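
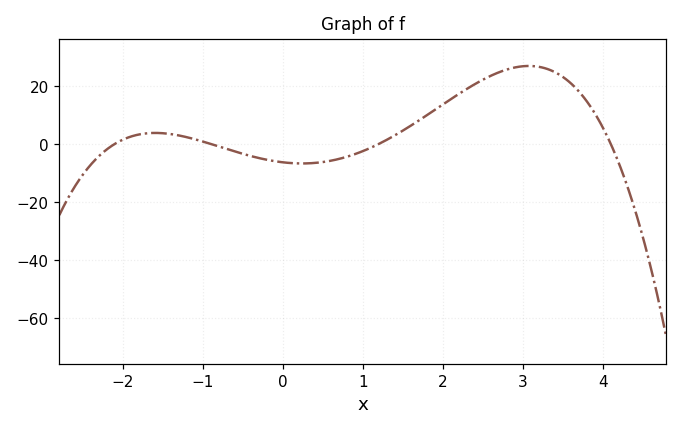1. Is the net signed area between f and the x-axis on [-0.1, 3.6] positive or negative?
positive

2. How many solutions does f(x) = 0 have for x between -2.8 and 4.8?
4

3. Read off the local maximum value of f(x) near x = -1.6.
3.8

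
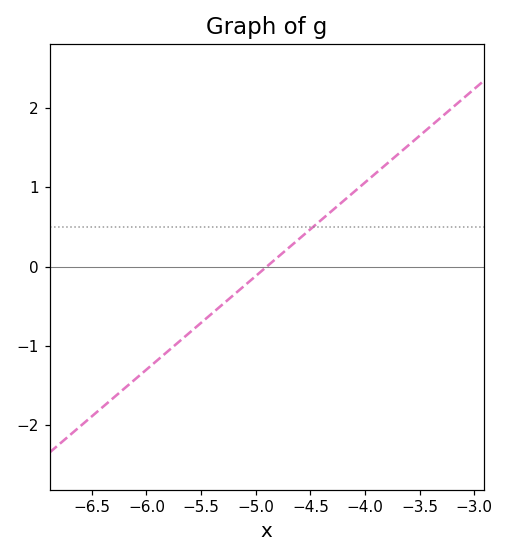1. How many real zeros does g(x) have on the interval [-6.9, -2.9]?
1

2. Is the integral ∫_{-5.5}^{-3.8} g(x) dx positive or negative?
positive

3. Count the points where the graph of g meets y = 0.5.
1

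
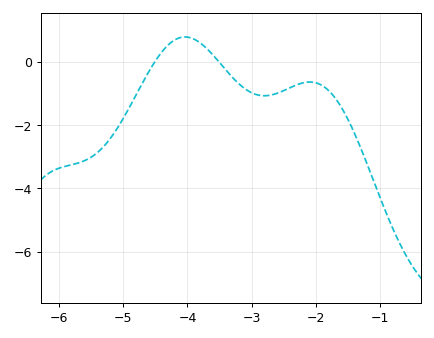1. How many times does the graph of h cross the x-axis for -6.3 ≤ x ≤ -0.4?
2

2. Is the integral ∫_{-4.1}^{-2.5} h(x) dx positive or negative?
negative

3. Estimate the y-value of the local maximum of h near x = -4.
0.8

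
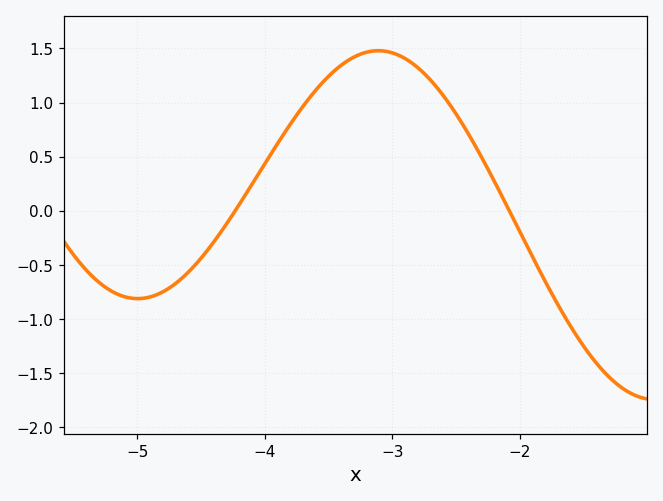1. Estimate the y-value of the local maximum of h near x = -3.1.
1.48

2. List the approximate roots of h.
-4.23, -2.08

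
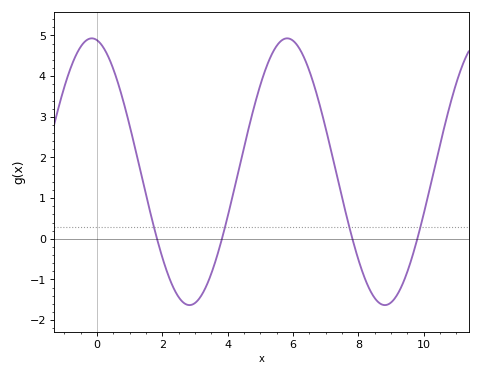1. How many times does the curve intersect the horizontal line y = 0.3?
4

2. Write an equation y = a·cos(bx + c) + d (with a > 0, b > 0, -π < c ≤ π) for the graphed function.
y = 3.28cos(1.05x + 0.172) + 1.65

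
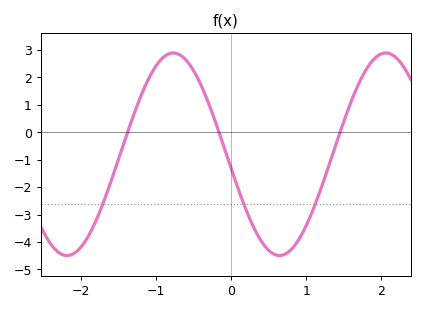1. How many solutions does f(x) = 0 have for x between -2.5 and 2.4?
3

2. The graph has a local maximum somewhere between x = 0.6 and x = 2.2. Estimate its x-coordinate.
2.1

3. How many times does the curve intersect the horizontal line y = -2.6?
3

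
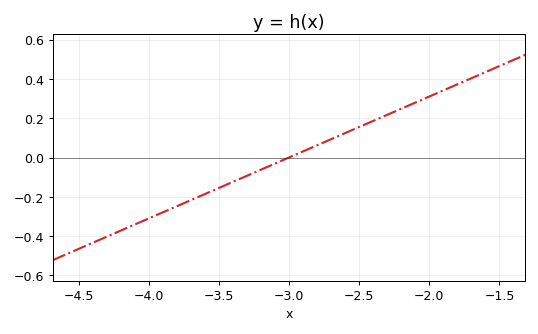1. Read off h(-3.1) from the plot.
-0.031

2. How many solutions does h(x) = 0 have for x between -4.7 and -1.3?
1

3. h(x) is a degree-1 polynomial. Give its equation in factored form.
y = 0.31(x + 3)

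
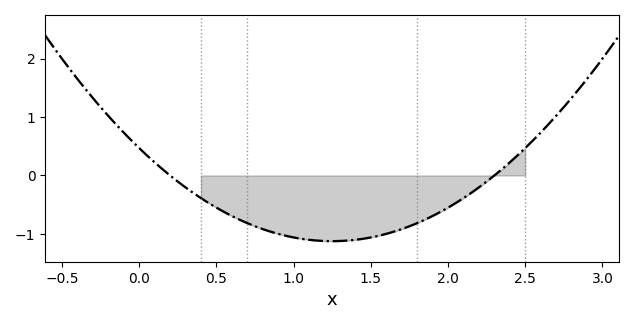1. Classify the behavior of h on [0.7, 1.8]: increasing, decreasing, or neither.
neither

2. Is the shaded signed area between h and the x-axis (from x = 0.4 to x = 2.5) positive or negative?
negative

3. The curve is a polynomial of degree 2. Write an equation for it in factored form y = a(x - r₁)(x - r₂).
y = 1.02(x - 0.2)(x - 2.3)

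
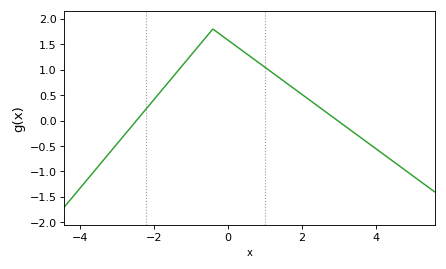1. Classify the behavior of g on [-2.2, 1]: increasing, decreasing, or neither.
neither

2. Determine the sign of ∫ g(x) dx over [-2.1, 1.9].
positive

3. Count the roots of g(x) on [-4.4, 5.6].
2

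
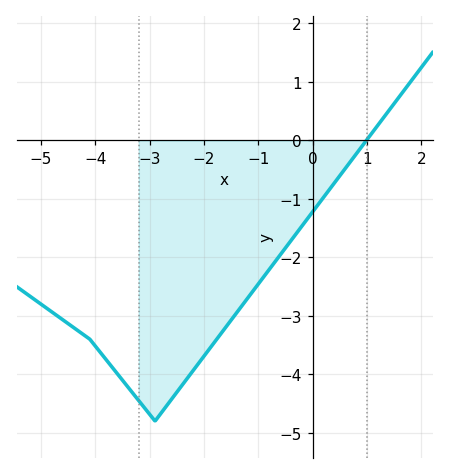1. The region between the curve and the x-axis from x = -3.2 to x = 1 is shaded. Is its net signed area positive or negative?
negative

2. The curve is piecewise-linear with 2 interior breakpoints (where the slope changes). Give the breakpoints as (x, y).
(-4.1, -3.4); (-2.9, -4.8)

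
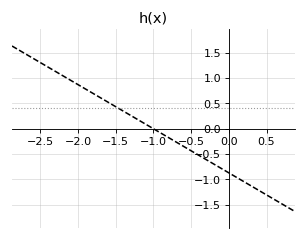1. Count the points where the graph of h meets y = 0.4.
1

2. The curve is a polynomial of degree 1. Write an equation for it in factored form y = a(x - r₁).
y = -0.87(x + 1)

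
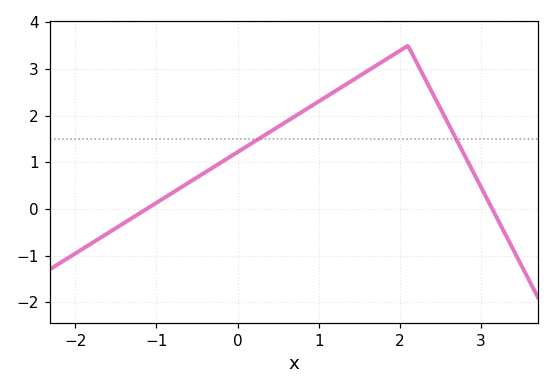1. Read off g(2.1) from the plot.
3.5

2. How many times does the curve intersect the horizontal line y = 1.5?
2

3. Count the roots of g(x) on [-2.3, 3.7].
2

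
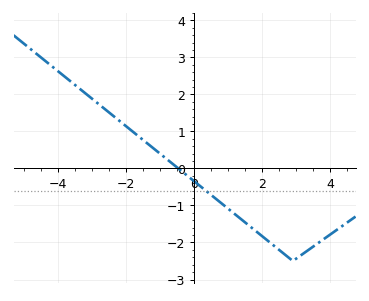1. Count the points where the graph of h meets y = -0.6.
1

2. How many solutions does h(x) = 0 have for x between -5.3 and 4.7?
1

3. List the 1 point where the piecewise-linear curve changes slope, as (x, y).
(2.9, -2.5)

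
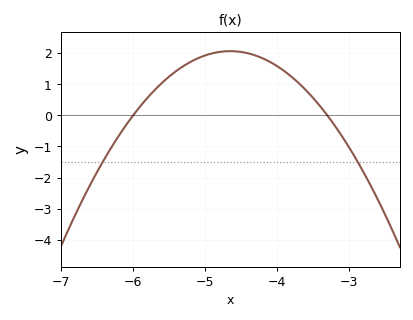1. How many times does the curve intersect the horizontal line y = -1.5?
2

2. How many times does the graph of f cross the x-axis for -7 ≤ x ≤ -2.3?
2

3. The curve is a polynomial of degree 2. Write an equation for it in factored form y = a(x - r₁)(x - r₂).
y = -1.13(x + 6)(x + 3.3)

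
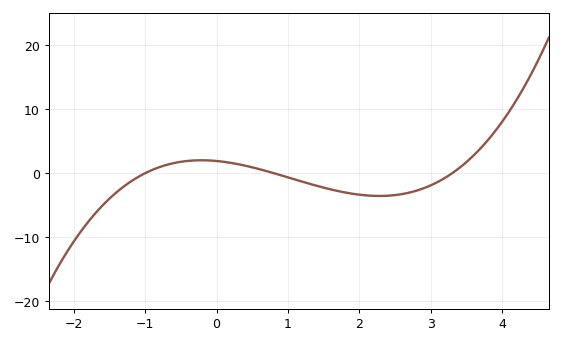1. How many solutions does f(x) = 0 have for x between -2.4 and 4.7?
3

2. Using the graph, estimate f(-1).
0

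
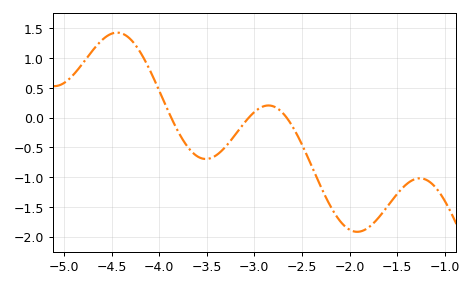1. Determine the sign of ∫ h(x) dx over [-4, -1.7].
negative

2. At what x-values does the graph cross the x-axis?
-3.87, -3.06, -2.66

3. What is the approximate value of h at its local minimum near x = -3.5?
-0.695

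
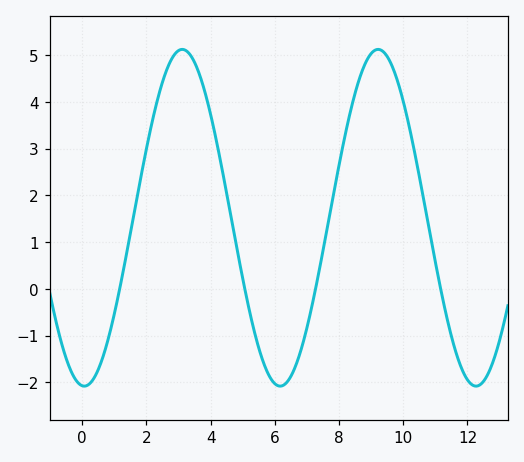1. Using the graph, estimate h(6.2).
-2.08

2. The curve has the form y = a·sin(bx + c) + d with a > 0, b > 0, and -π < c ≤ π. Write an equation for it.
y = 3.6sin(1.03x - 1.64) + 1.52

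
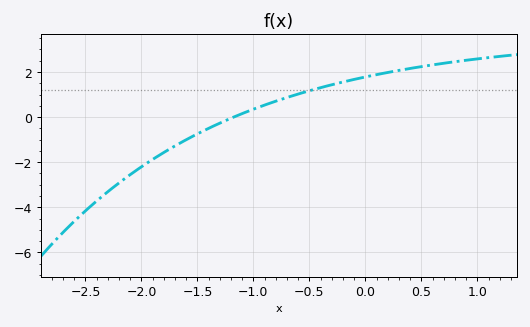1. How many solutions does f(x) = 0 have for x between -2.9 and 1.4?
1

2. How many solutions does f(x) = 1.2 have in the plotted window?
1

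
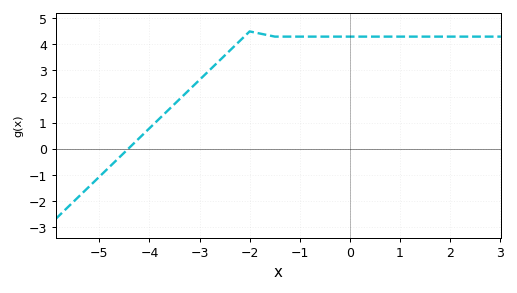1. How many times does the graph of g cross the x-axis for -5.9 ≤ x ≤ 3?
1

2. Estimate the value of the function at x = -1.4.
4.3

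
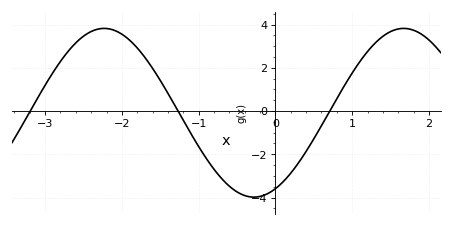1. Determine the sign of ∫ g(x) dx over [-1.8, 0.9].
negative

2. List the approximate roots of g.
-3.19, -1.27, 0.708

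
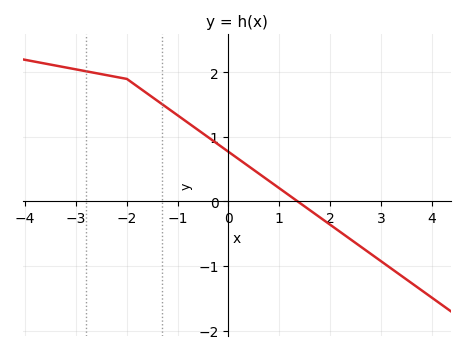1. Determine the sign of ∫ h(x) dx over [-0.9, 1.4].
positive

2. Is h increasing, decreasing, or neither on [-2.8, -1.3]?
decreasing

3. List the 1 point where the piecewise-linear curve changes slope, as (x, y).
(-2, 1.9)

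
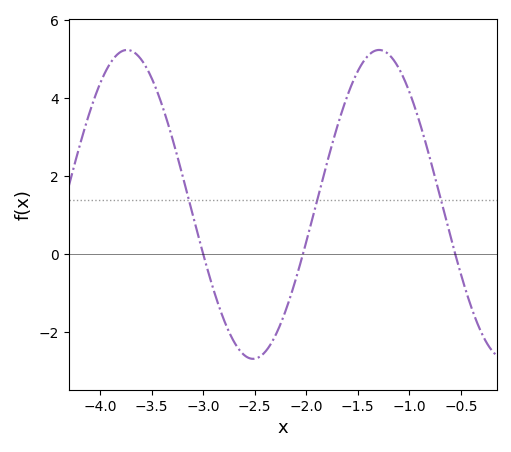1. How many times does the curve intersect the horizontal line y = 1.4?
3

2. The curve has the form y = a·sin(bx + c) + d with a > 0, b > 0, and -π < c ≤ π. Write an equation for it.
y = 3.96sin(2.57x - 1.39) + 1.28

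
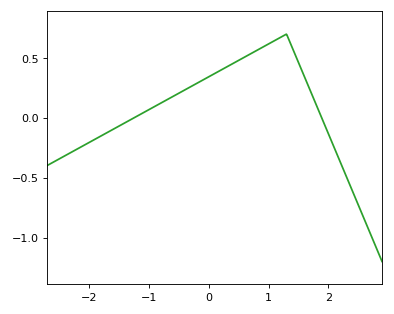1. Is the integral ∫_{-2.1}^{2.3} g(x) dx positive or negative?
positive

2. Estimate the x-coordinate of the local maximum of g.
1.3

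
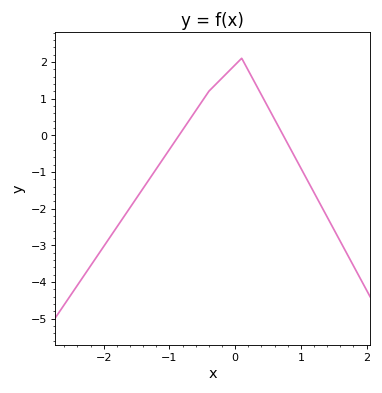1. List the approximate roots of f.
-0.9, 0.7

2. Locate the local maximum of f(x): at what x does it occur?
0.1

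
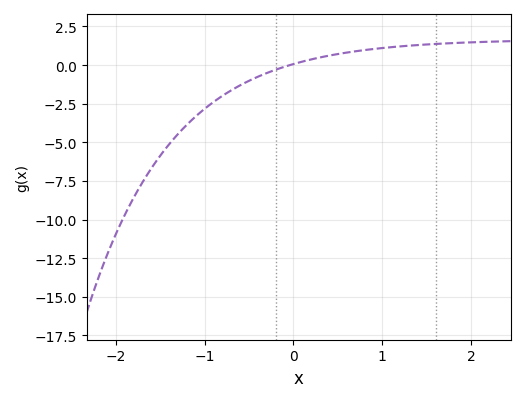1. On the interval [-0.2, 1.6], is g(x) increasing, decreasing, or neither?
increasing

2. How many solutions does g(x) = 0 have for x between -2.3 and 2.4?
1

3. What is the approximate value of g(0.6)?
0.812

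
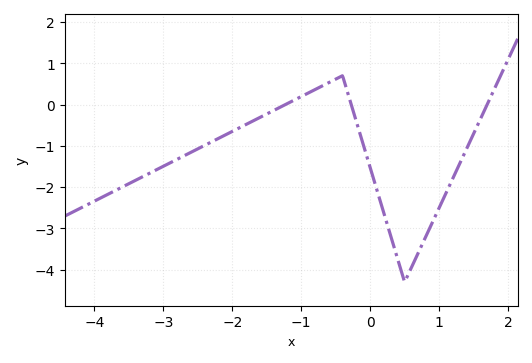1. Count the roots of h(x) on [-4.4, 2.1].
3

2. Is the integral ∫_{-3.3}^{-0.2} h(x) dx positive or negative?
negative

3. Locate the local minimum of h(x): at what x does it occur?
0.5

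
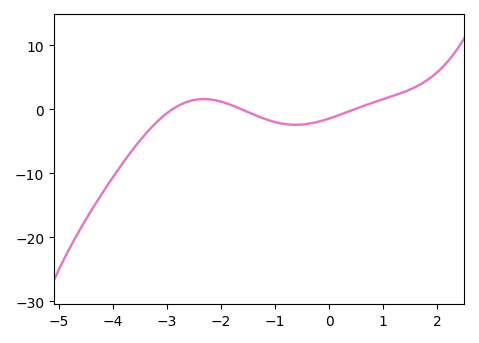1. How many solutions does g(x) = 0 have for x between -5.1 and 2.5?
3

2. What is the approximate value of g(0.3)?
-1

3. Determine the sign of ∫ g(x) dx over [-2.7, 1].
negative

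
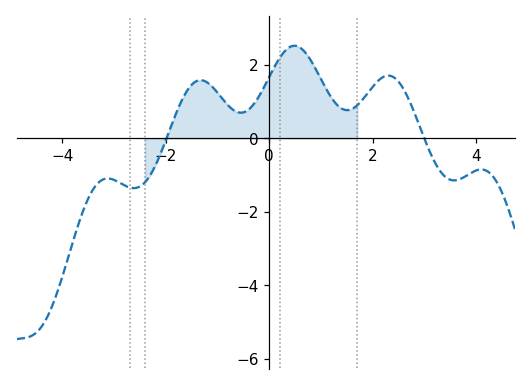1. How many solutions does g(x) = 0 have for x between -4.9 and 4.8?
2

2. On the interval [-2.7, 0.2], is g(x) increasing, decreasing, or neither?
neither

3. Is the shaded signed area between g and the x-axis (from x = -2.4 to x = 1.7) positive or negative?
positive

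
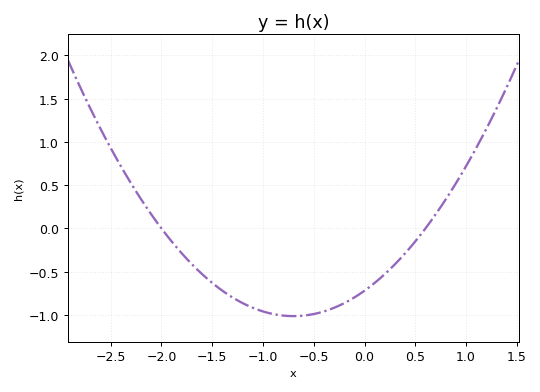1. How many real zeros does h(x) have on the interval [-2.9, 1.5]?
2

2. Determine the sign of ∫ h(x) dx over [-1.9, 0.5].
negative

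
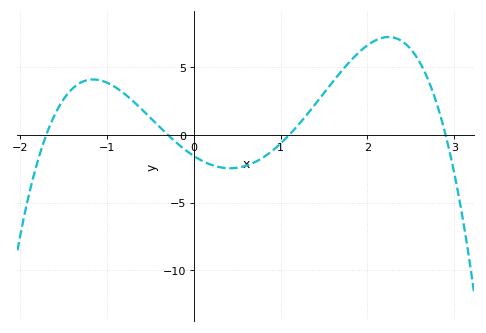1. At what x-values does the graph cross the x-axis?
-1.7, -0.3, 1.1, 2.9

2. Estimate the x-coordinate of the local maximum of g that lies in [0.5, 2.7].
2.24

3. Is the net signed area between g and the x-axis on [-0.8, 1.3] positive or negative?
negative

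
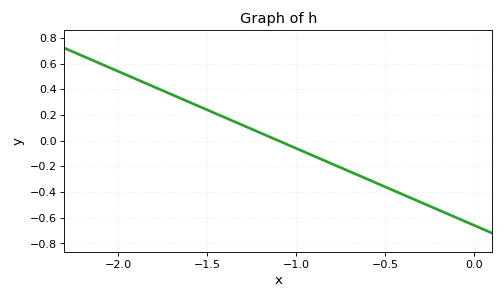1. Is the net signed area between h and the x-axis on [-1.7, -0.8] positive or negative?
positive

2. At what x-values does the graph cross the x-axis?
-1.1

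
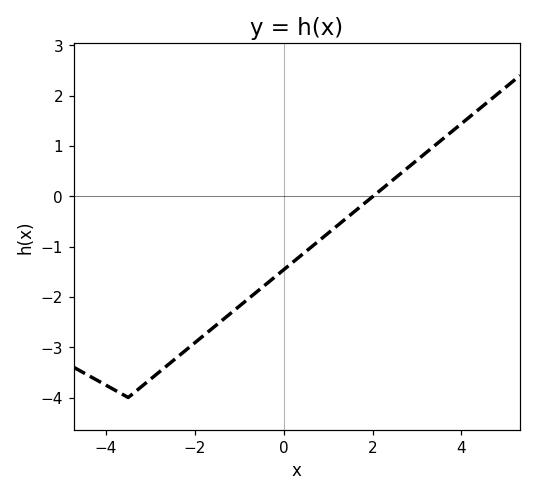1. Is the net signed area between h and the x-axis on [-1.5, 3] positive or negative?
negative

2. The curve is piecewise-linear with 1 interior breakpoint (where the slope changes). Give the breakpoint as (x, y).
(-3.5, -4)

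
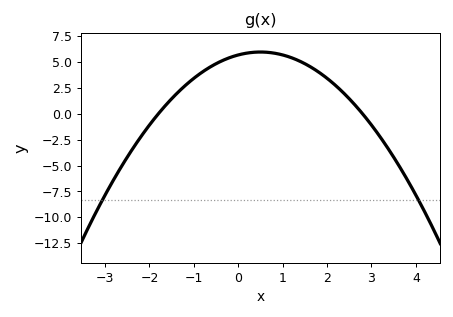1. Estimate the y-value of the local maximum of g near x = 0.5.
5.98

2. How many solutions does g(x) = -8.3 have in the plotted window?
2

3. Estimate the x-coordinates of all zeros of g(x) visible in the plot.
-1.8, 2.8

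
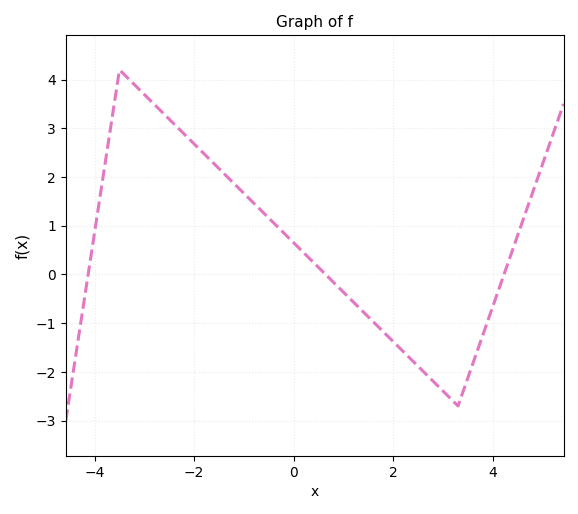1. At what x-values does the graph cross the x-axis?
-4.2, 0.6, 4.2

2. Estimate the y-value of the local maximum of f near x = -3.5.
4.2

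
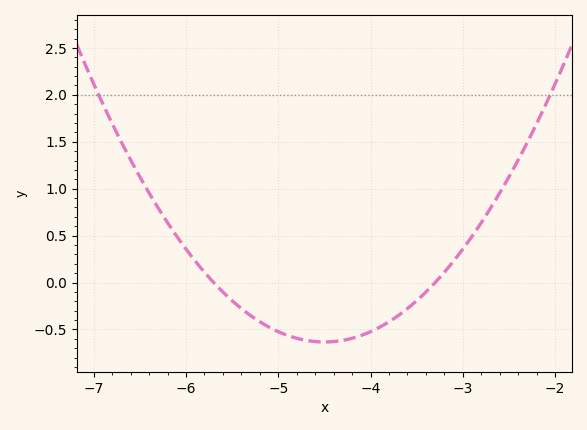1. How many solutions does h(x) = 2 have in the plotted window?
2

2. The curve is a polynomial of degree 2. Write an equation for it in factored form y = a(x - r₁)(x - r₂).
y = 0.44(x + 5.7)(x + 3.3)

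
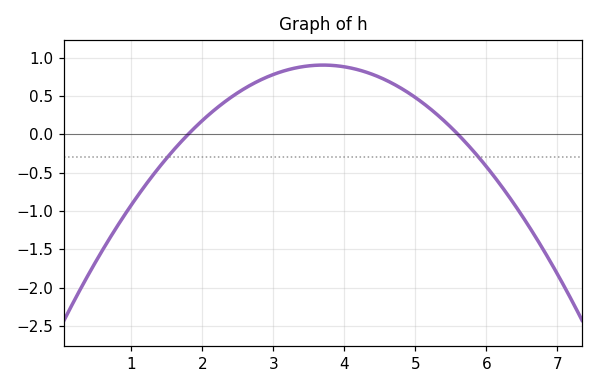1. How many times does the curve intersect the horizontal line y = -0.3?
2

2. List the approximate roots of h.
1.8, 5.6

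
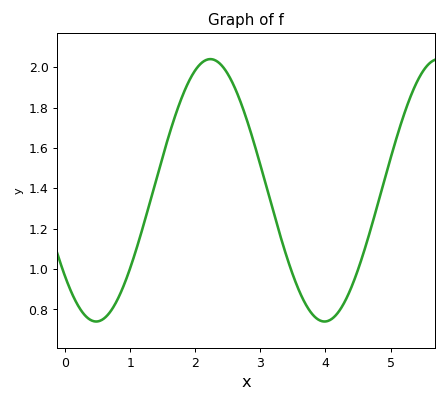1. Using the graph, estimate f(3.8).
0.775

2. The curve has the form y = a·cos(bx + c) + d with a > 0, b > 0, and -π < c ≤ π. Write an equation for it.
y = 0.65cos(1.79x + 2.29) + 1.39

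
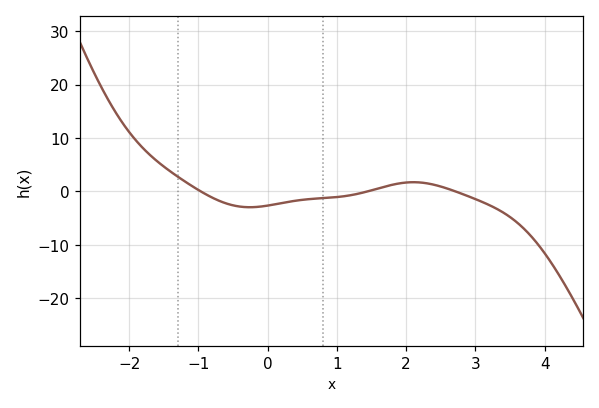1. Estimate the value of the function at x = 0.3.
-2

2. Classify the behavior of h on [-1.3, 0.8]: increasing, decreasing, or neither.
neither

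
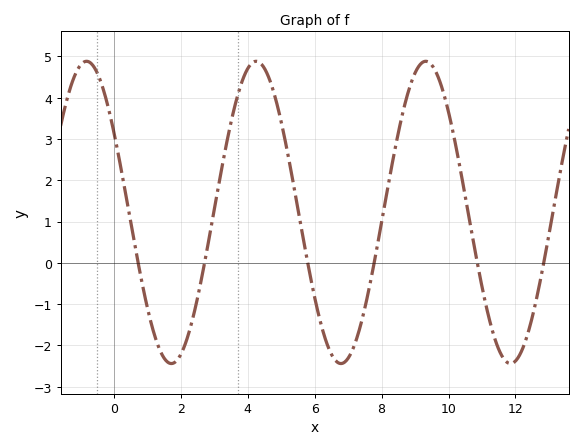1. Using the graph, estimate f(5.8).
-0.028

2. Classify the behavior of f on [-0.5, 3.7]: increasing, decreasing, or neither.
neither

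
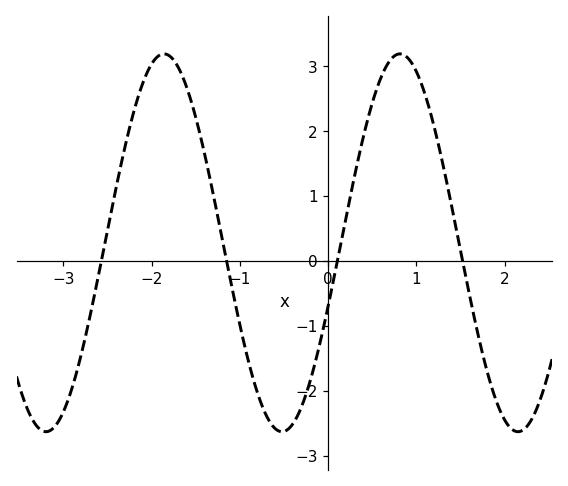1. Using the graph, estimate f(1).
2.92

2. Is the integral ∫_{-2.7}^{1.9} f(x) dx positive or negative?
positive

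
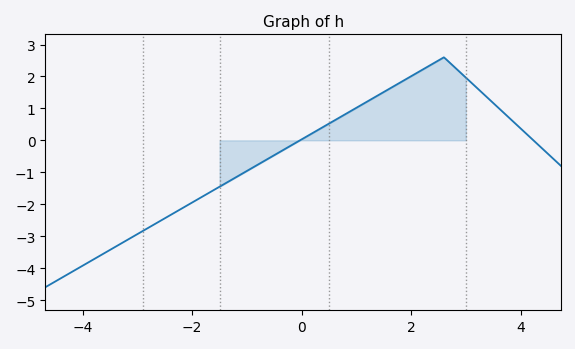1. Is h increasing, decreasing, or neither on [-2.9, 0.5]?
increasing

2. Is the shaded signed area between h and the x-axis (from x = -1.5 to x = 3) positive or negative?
positive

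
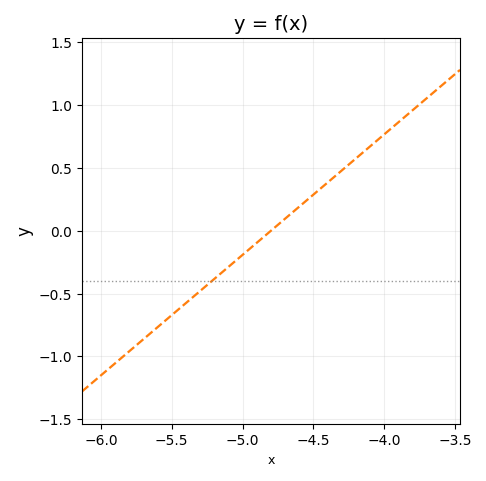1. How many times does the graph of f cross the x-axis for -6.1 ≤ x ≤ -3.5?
1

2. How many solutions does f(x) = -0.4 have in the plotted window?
1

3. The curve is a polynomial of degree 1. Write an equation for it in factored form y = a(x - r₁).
y = 0.96(x + 4.8)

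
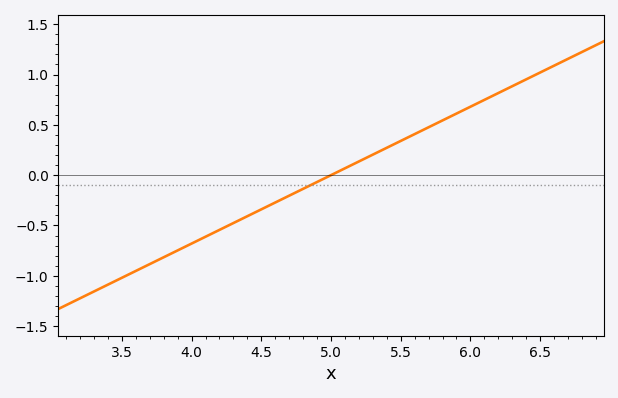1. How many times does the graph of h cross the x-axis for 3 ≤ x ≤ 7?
1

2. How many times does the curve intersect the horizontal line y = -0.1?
1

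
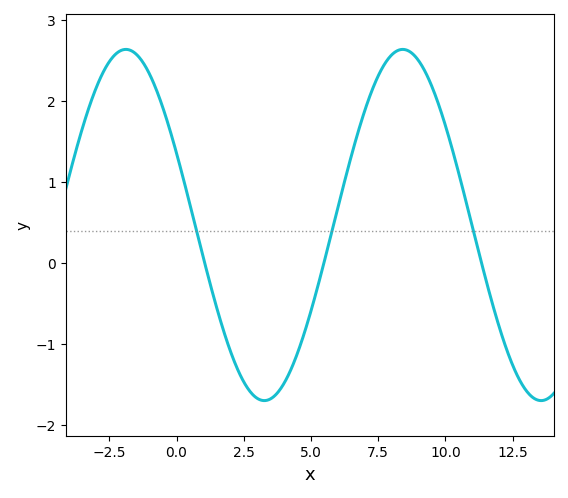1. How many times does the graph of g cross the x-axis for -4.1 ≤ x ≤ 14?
3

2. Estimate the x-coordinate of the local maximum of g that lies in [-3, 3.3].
-1.89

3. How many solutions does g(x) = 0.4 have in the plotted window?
3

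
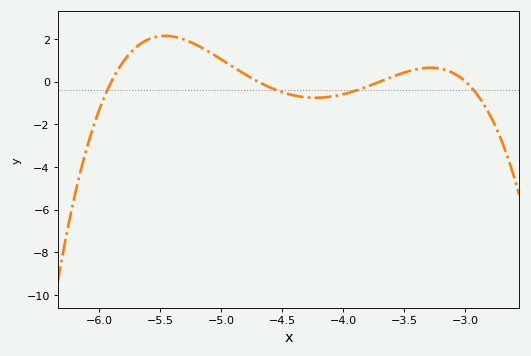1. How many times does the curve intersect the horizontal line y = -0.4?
4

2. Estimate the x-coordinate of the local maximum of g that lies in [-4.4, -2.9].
-3.3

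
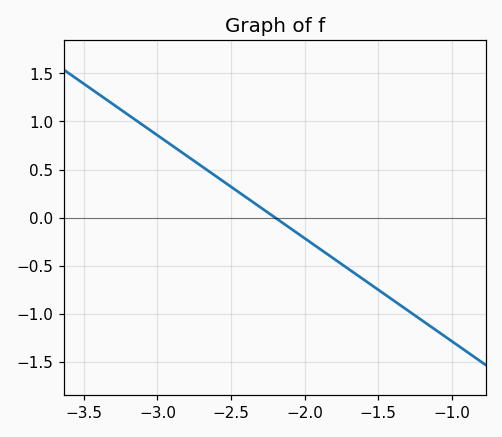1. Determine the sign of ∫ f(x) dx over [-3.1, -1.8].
positive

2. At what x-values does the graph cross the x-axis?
-2.2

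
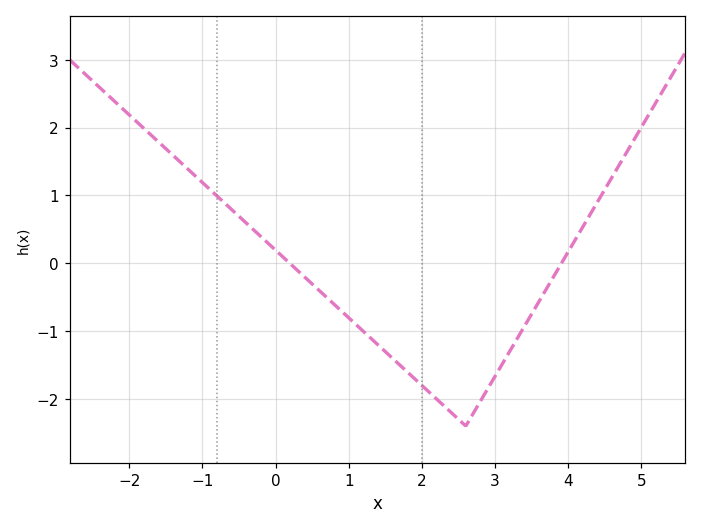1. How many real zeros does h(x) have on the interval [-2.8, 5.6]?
2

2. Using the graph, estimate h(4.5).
1.09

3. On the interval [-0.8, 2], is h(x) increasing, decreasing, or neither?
decreasing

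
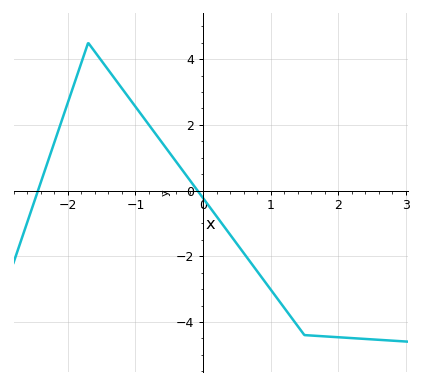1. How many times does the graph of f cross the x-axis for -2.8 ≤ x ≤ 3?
2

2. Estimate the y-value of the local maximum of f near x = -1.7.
4.4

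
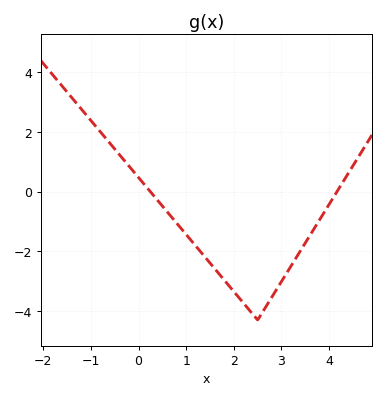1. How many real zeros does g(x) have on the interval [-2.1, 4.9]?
2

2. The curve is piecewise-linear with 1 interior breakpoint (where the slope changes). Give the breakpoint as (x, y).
(2.5, -4.3)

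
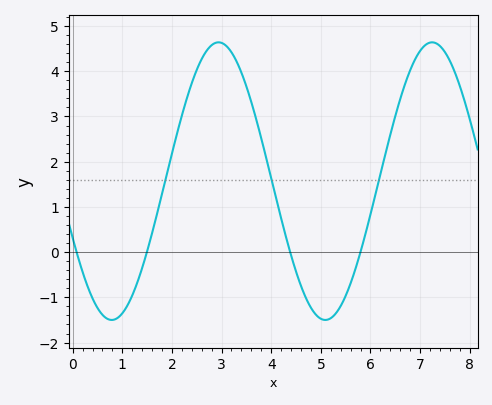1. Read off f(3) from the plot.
4.63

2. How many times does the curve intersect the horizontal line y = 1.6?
3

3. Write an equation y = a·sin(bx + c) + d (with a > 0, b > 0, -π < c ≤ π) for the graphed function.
y = 3.07sin(1.46x - 2.72) + 1.57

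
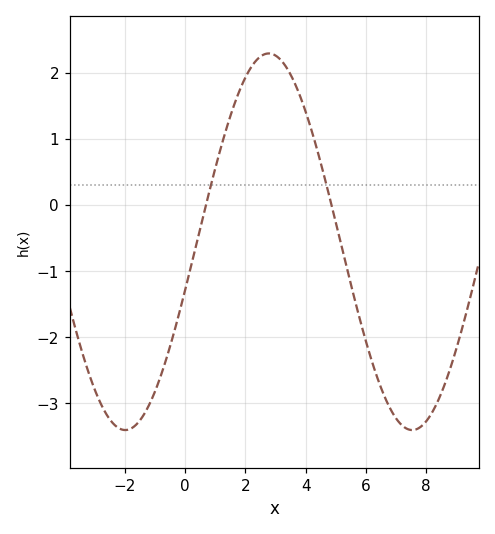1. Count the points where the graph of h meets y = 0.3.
2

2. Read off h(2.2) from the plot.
2.1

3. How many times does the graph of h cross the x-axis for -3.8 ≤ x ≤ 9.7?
2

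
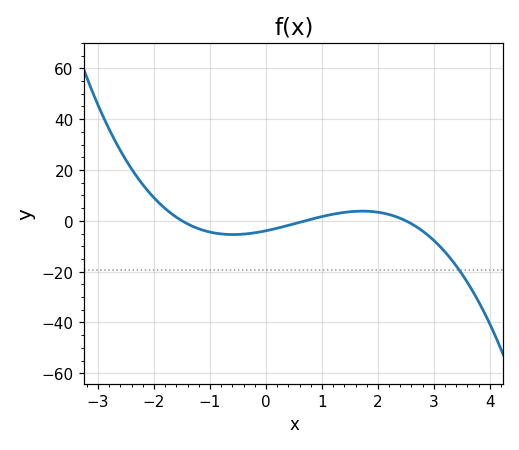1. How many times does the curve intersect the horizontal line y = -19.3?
1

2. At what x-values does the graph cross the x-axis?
-1.5, 0.7, 2.5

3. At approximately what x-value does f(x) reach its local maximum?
1.7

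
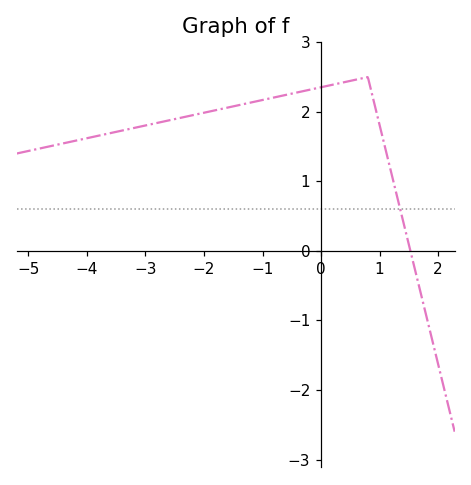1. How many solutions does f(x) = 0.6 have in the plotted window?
1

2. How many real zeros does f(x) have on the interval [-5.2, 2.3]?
1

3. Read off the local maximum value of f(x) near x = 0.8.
2.5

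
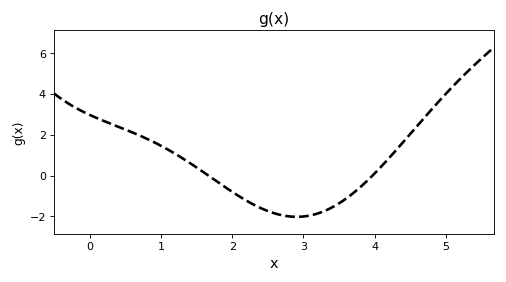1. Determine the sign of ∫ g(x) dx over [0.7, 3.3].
negative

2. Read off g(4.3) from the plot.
1.23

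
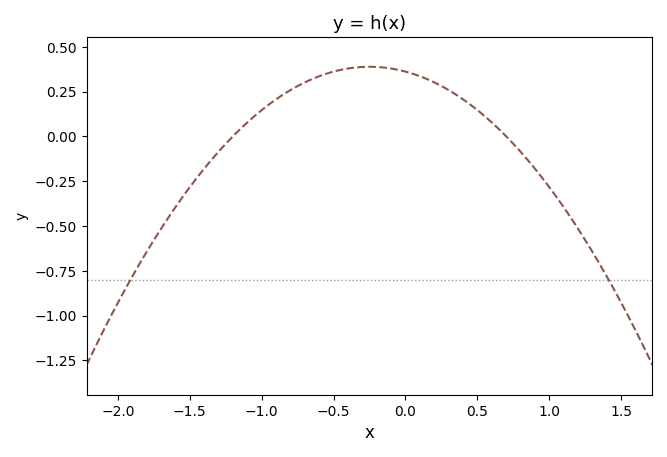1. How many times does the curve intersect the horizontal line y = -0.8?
2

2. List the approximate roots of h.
-1.2, 0.7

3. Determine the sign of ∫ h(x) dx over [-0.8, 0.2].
positive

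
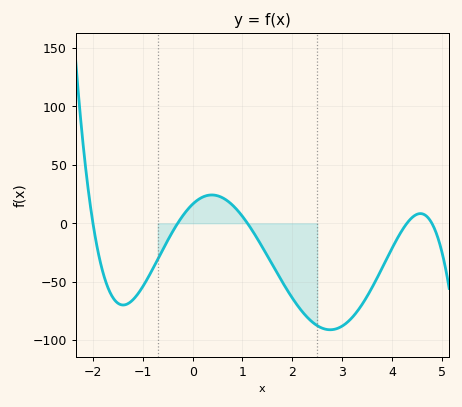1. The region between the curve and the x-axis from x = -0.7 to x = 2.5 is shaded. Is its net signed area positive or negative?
negative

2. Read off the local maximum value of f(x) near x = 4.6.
8.27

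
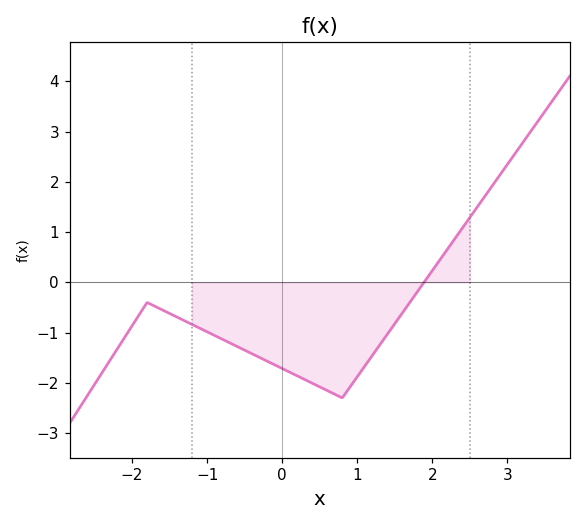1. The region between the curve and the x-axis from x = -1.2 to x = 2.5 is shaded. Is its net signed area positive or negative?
negative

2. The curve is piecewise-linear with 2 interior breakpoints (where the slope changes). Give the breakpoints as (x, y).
(-1.8, -0.4); (0.8, -2.3)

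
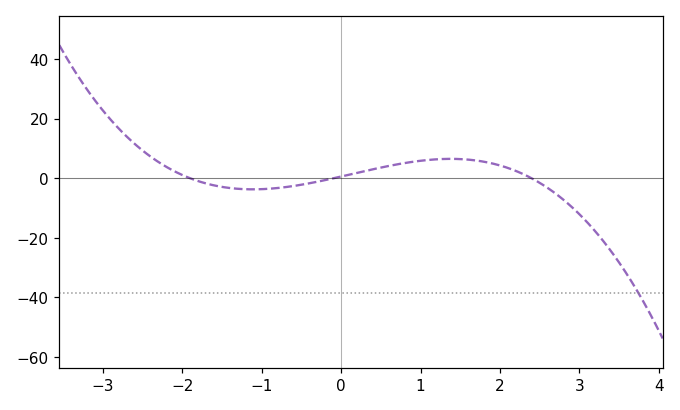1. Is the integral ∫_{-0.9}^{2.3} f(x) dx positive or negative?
positive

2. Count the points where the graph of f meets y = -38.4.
1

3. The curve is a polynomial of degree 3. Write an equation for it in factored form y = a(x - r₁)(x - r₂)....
y = -1.32(x + 1.9)(x + 0.1)(x - 2.4)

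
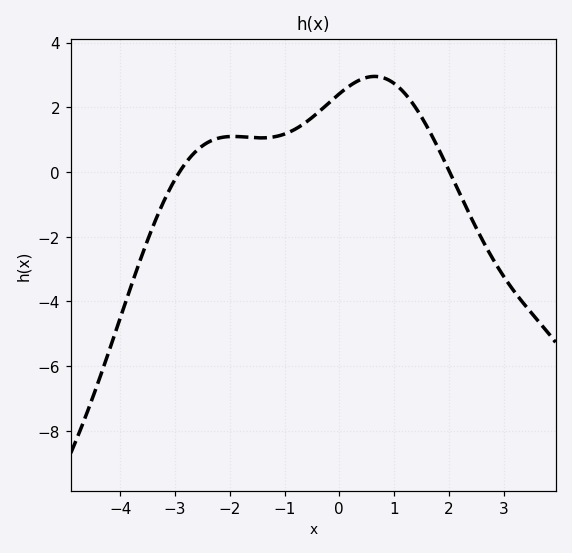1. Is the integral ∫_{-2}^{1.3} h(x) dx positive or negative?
positive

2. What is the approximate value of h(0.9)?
2.84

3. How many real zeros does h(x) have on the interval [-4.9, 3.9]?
2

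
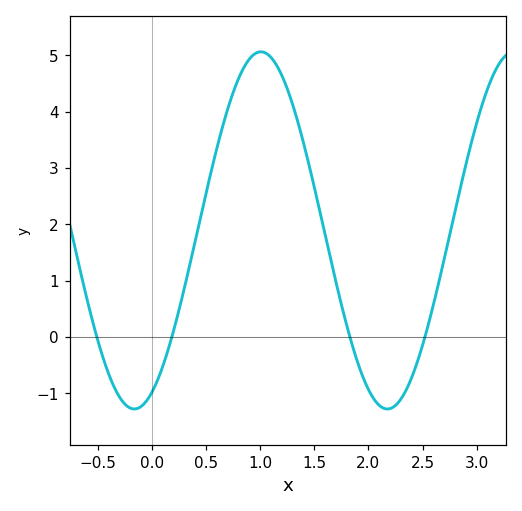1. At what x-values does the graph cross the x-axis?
-0.5, 0.2, 1.8, 2.5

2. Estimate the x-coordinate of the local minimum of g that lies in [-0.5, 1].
-0.2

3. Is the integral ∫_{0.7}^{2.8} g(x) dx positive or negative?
positive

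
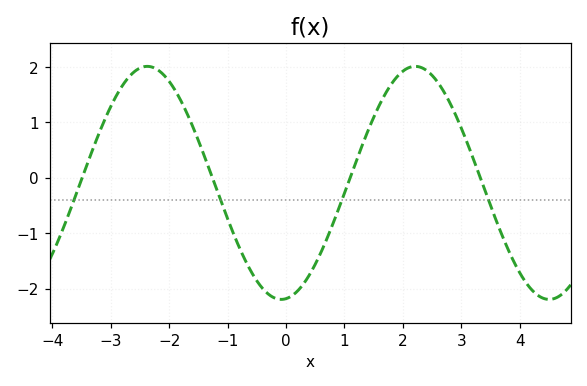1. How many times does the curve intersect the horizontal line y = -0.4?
4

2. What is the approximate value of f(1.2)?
0.294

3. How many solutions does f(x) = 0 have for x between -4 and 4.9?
4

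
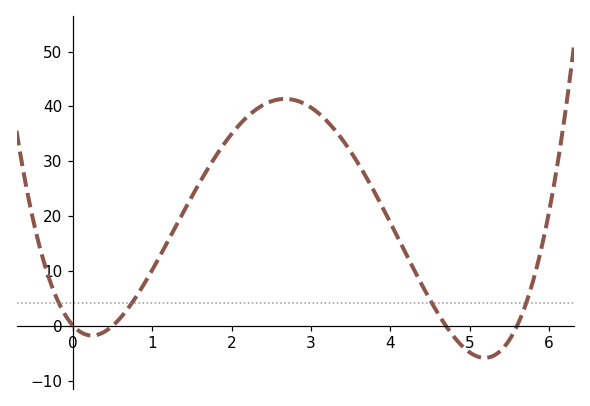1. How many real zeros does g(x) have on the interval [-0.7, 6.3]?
4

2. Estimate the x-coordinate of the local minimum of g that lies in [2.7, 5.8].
5.2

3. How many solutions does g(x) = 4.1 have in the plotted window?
4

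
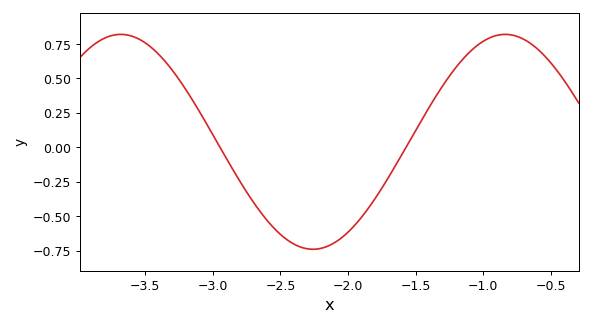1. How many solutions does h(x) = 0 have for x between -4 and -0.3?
2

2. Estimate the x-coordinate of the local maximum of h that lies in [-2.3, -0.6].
-0.85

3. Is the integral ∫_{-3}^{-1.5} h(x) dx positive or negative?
negative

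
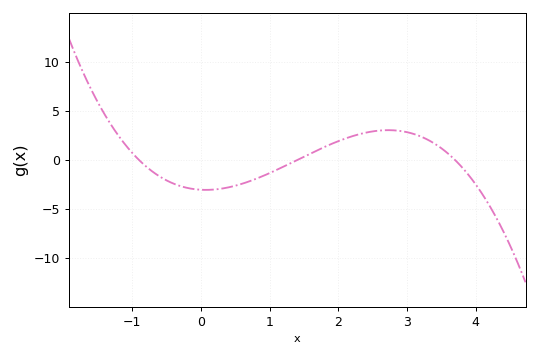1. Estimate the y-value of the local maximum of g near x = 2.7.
3.04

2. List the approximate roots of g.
-0.9, 1.4, 3.7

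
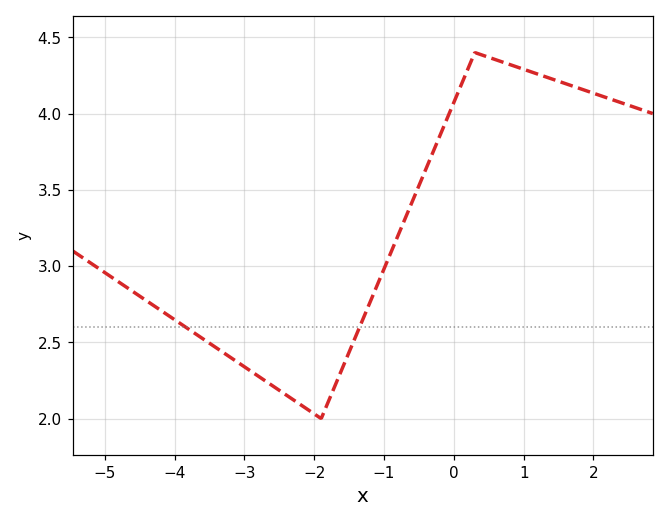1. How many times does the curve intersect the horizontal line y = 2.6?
2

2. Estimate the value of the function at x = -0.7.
3.31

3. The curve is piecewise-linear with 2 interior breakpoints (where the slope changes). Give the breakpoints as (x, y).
(-1.9, 2); (0.3, 4.4)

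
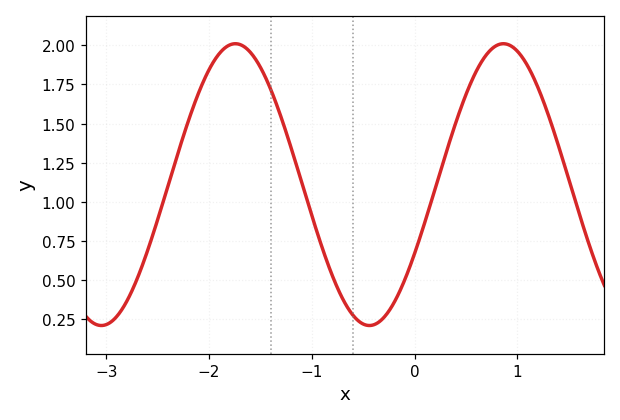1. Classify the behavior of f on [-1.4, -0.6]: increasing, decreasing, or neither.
decreasing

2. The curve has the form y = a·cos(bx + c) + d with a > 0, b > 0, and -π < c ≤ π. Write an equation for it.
y = 0.9cos(2.41x - 2.08) + 1.11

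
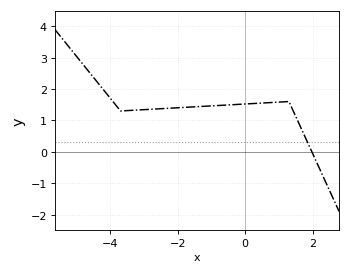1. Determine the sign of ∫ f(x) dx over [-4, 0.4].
positive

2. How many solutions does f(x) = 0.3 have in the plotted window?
1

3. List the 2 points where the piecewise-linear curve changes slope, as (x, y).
(-3.7, 1.3); (1.3, 1.6)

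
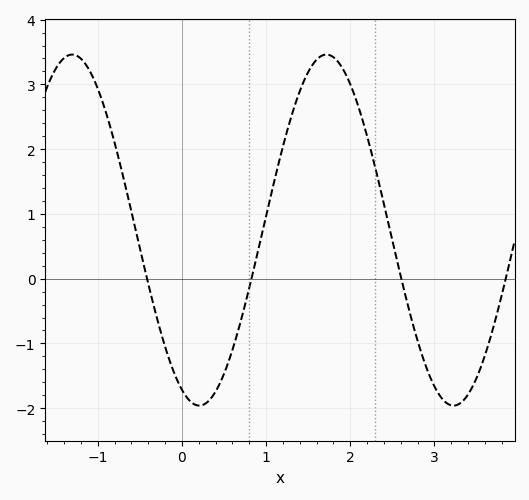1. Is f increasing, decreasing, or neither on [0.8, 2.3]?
neither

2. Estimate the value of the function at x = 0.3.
-1.91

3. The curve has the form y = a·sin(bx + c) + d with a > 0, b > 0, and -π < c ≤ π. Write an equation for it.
y = 2.71sin(2.08x - 2) + 0.75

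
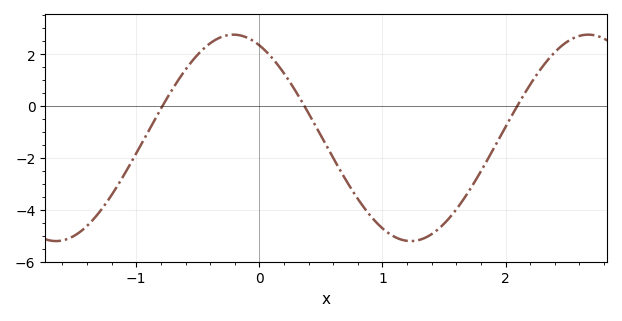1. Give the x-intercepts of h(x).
-0.787, 0.366, 2.1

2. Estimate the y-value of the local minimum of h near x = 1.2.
-5.21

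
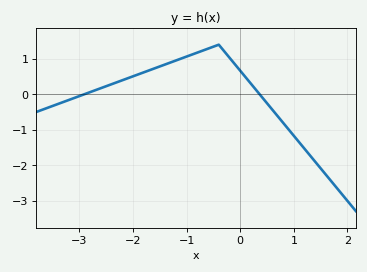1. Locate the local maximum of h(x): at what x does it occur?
-0.4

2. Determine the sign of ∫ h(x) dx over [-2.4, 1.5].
positive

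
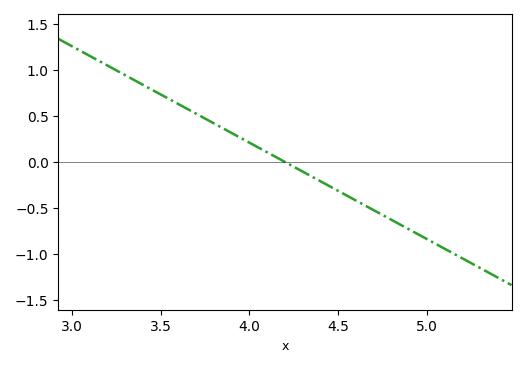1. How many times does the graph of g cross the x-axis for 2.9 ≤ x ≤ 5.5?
1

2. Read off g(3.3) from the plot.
0.95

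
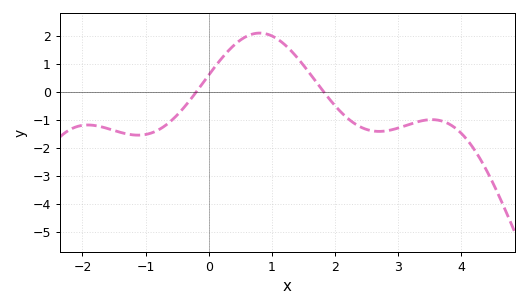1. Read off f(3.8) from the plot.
-1.13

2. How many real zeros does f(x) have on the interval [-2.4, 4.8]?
2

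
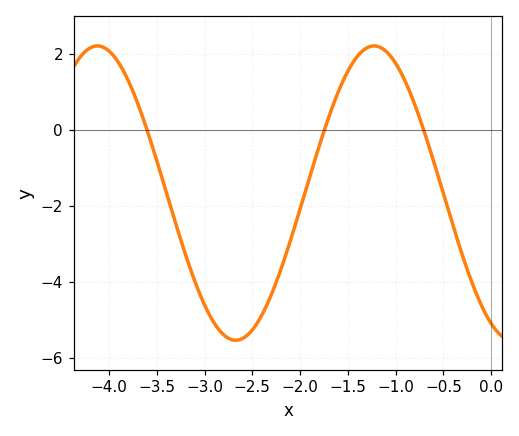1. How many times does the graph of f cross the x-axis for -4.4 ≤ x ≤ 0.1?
3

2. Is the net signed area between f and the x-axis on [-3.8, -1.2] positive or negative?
negative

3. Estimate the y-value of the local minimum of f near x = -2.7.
-5.53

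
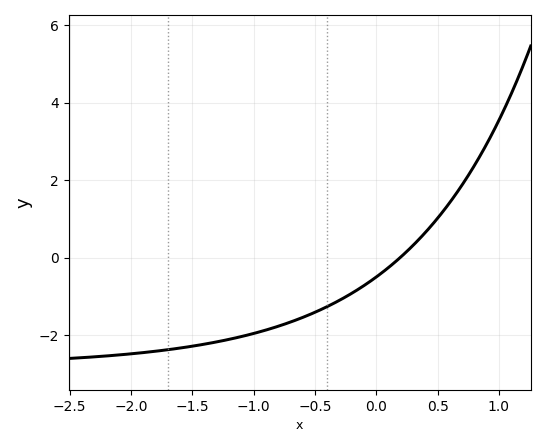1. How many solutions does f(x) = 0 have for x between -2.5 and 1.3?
1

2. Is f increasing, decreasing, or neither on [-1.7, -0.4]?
increasing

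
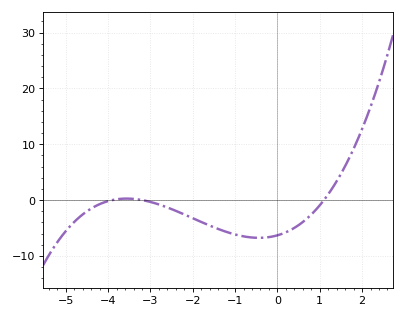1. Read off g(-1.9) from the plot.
-4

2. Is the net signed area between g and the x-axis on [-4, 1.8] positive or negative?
negative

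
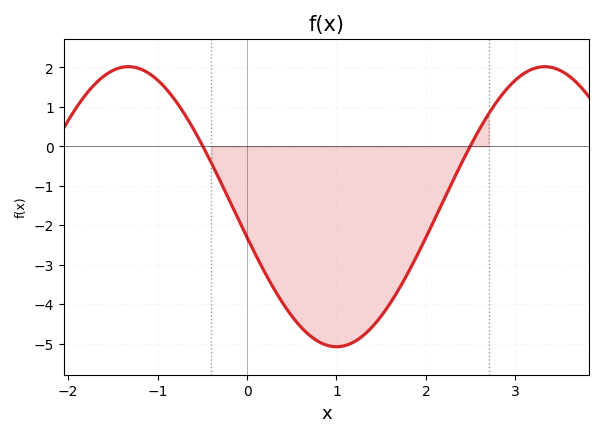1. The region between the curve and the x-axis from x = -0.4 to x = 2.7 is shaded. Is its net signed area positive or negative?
negative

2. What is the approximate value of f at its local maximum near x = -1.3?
2.02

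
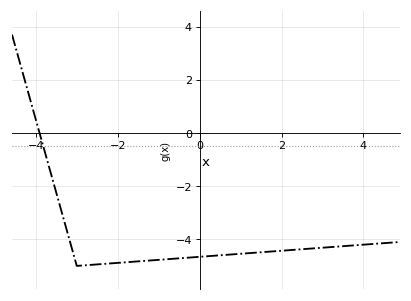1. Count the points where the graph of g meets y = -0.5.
1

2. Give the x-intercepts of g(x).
-4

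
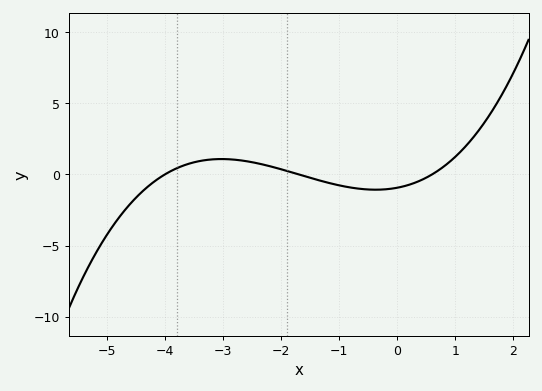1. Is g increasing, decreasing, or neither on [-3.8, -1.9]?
neither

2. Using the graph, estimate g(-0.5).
-1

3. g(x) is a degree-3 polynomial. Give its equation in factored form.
y = 0.23(x + 4)(x + 1.7)(x - 0.6)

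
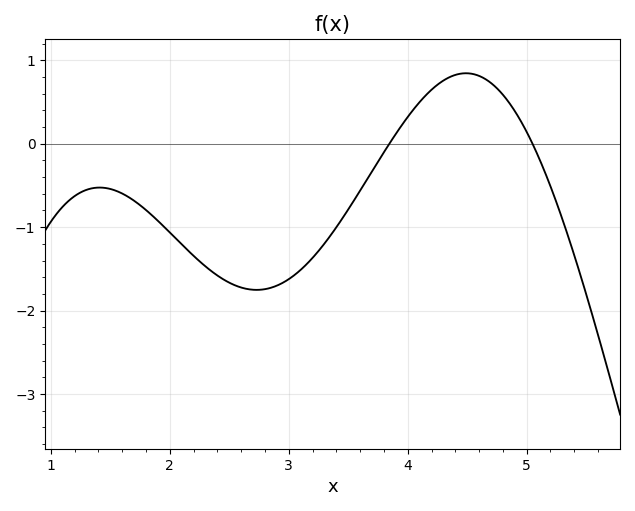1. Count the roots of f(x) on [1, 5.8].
2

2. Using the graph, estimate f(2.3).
-1.47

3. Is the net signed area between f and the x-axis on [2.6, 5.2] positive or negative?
negative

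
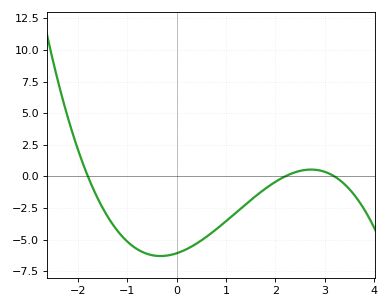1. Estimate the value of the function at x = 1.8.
-1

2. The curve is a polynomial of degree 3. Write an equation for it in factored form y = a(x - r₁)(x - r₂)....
y = -0.48(x + 1.8)(x - 2.2)(x - 3.2)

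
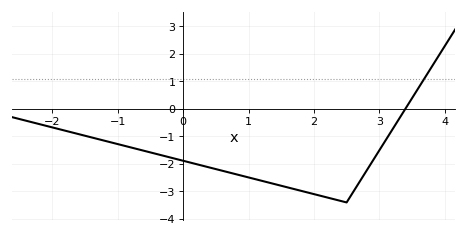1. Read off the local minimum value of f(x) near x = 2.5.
-3.4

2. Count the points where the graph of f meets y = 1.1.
1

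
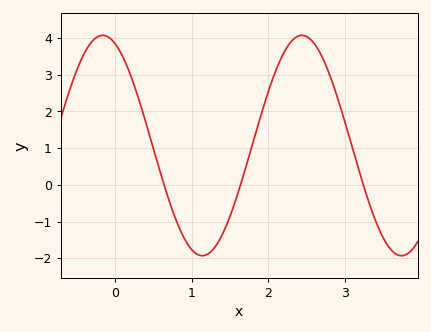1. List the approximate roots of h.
0.636, 1.64, 3.24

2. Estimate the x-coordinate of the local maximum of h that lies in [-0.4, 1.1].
-0.166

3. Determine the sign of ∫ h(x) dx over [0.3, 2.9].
positive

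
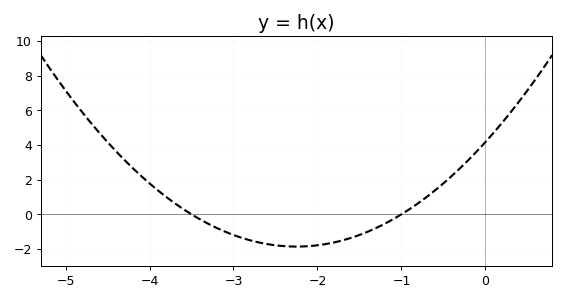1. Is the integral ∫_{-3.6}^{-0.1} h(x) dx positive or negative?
negative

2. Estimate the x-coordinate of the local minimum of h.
-2.2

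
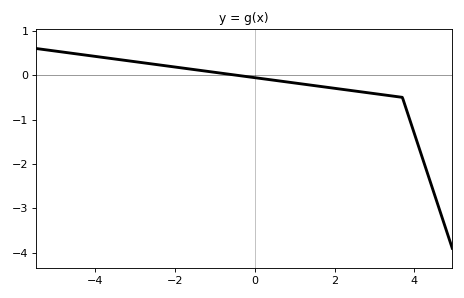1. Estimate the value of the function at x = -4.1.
0.435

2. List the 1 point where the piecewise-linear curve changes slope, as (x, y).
(3.7, -0.5)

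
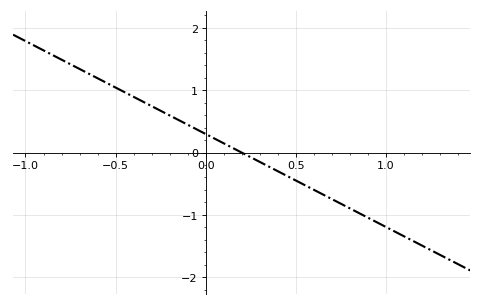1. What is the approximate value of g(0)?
0.3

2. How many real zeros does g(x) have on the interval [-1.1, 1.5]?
1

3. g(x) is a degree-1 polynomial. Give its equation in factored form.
y = -1.49(x - 0.2)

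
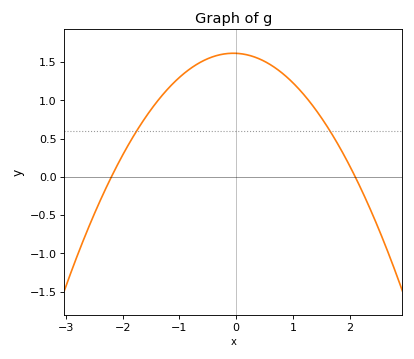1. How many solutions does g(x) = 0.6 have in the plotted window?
2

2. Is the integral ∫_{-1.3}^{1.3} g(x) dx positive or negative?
positive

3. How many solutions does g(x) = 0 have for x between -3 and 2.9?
2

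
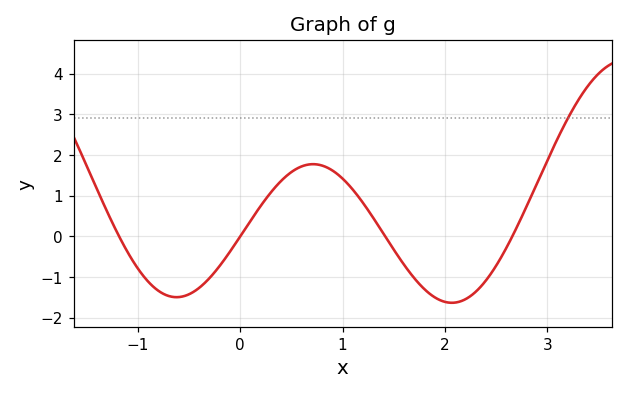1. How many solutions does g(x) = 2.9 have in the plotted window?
1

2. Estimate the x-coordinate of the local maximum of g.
0.711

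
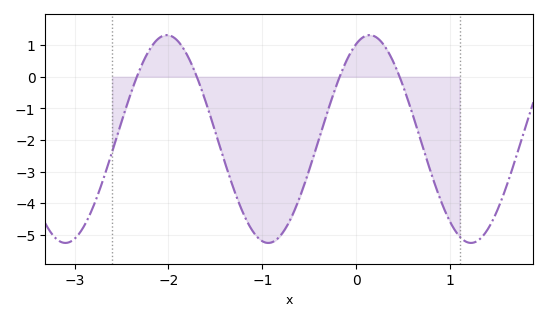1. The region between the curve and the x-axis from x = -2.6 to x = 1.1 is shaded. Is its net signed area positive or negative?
negative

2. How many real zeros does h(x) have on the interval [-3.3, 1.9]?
4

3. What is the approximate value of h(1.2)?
-5.25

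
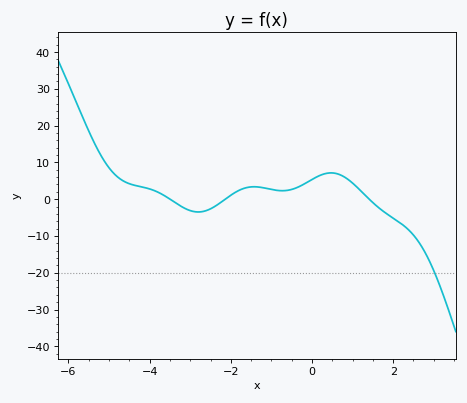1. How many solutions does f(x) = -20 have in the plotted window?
1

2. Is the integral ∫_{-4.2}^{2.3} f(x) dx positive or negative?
positive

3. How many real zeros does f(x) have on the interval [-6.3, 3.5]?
3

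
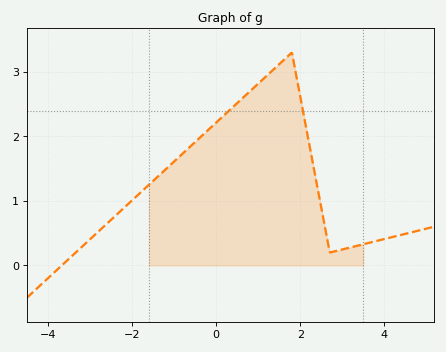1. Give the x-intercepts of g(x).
-3.6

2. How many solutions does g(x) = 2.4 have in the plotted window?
2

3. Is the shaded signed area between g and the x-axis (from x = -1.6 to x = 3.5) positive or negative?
positive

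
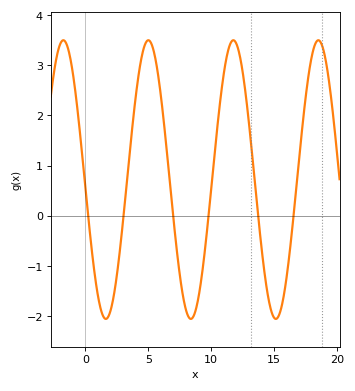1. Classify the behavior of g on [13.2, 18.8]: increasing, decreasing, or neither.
neither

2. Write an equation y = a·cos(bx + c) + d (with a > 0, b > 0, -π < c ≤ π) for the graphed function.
y = 2.78cos(0.93x + 1.6) + 0.72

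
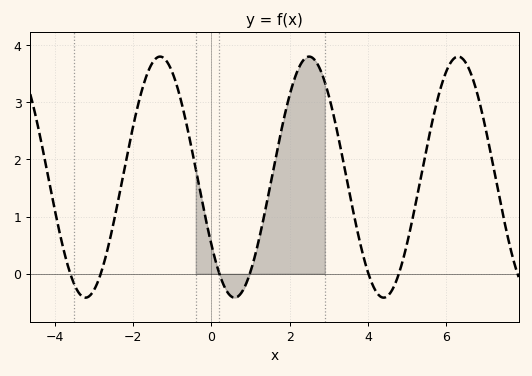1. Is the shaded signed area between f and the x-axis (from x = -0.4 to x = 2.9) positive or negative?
positive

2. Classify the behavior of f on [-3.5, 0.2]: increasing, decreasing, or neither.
neither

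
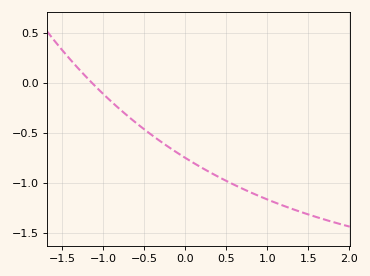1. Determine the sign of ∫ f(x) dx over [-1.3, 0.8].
negative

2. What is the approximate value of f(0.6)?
-1.02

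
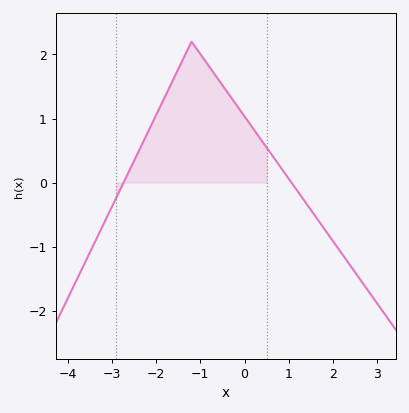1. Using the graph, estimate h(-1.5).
1.8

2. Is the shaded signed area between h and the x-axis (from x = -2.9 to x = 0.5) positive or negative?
positive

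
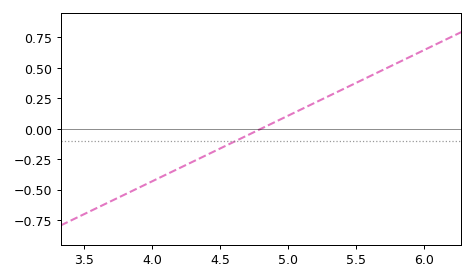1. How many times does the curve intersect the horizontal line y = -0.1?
1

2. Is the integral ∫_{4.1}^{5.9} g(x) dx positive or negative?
positive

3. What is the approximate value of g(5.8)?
0.54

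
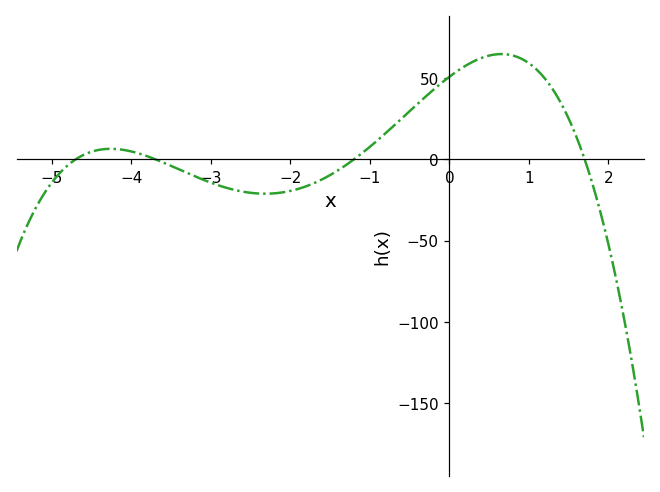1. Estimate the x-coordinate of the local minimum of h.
-2.32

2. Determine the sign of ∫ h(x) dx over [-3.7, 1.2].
positive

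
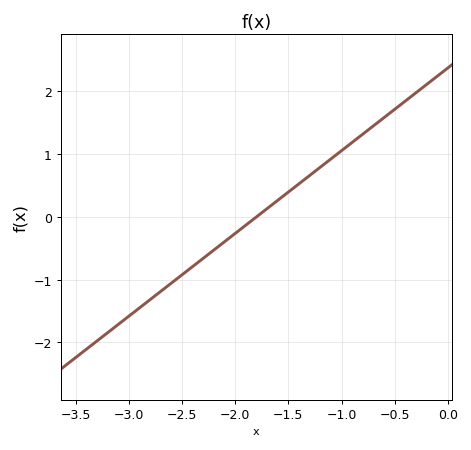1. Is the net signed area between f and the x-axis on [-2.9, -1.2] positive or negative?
negative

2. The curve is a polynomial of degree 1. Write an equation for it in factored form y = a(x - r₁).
y = 1.32(x + 1.8)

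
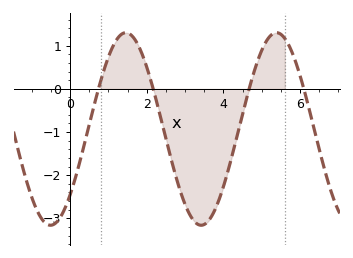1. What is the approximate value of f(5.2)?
1.2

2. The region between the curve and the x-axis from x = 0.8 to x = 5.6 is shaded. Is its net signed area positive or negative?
negative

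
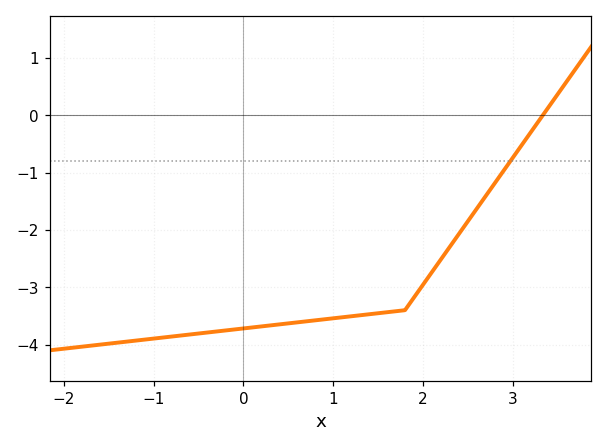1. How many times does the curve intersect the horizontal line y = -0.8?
1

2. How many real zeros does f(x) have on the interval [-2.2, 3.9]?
1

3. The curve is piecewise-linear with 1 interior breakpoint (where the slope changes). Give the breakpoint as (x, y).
(1.8, -3.4)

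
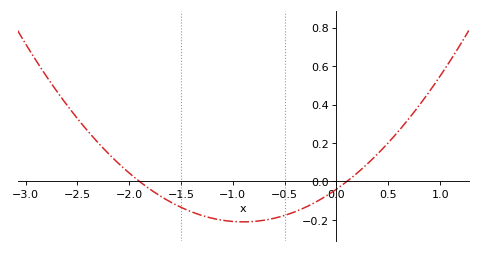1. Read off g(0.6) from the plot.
0.263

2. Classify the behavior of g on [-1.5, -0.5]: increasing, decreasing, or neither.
neither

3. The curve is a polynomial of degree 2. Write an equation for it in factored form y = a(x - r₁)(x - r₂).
y = 0.21(x + 1.9)(x - 0.1)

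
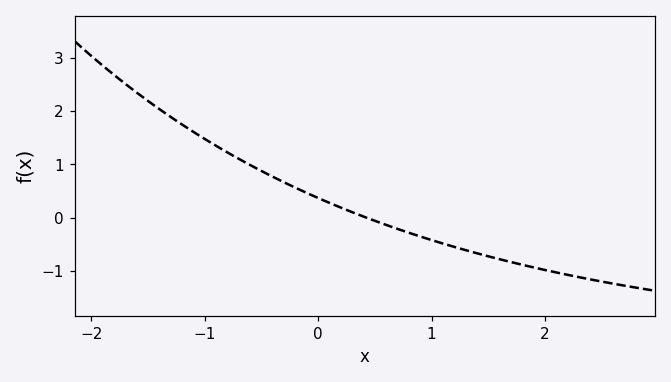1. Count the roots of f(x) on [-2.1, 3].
1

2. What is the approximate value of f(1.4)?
-0.7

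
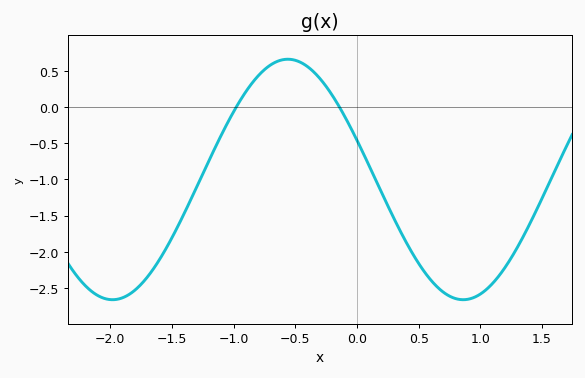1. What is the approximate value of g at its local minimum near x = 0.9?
-2.65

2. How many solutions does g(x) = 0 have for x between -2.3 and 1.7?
2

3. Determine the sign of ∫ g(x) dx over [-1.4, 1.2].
negative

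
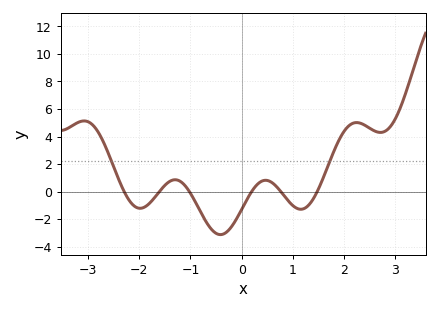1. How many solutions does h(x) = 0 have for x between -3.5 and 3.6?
6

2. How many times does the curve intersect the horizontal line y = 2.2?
2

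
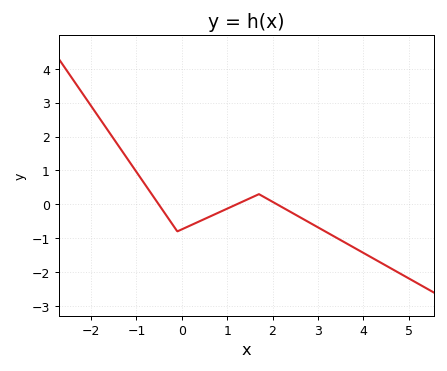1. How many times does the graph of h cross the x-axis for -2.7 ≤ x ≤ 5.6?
3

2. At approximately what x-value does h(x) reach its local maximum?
1.6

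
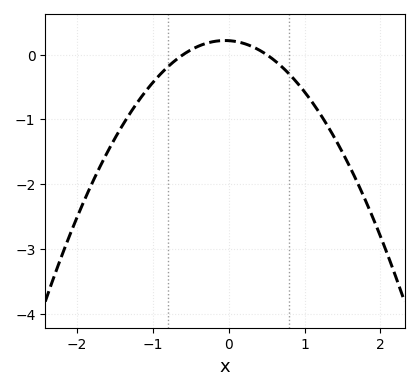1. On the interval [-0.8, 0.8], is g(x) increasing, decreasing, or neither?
neither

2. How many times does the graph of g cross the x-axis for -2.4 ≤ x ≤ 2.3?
2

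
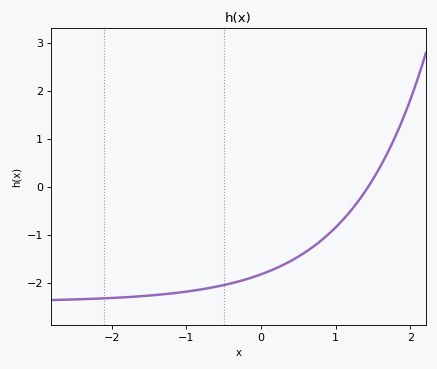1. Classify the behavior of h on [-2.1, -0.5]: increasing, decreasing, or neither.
increasing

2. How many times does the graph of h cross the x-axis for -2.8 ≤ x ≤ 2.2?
1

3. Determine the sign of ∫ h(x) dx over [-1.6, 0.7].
negative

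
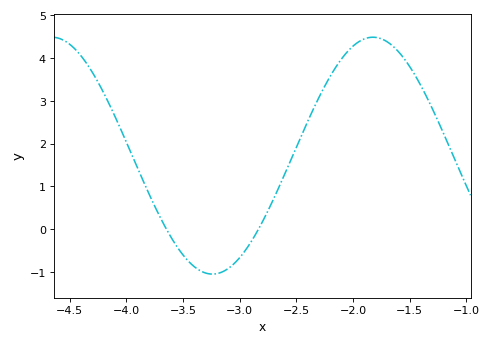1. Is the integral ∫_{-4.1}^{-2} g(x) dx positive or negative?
positive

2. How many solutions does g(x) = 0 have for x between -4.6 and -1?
2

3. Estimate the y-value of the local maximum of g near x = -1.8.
4.5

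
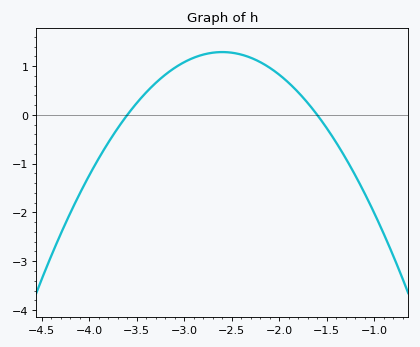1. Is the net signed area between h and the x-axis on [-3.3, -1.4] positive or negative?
positive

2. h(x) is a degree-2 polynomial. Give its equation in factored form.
y = -1.29(x + 3.6)(x + 1.6)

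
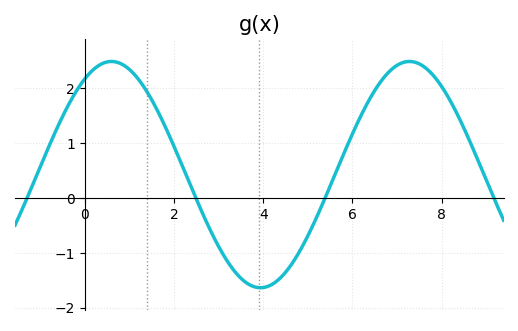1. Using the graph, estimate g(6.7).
2.2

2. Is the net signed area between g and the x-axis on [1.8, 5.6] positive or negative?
negative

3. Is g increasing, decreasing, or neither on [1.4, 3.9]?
decreasing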